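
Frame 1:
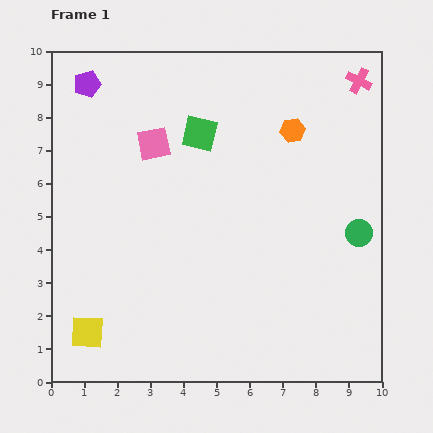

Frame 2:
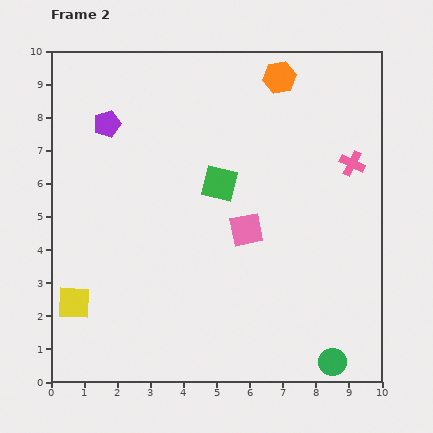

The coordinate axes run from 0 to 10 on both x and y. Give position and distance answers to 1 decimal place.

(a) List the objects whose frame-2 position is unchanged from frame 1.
none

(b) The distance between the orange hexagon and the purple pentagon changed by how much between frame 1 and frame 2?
-1.0

Distance in frame 1: 6.4. Distance in frame 2: 5.4.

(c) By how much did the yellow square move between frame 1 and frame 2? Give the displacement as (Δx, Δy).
(-0.4, 0.9)

The yellow square was at (1.1, 1.5) in frame 1 and (0.7, 2.4) in frame 2.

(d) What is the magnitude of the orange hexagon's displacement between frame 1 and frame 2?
1.6

The orange hexagon moved from (7.3, 7.6) to (6.9, 9.2), a distance of √(0.4² + 1.6²) ≈ 1.6.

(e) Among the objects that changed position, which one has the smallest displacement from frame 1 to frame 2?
the yellow square

(moved 1.0)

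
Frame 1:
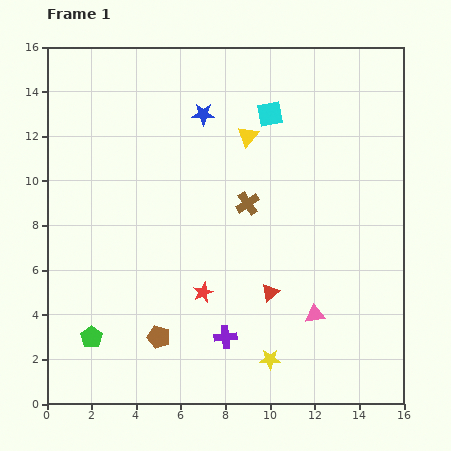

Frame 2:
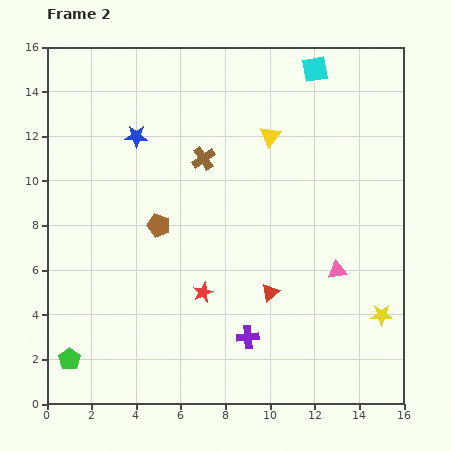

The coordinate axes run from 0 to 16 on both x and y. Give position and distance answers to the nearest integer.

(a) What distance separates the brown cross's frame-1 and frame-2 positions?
3

The brown cross moved from (9, 9) to (7, 11), a distance of √(2² + 2²) ≈ 3.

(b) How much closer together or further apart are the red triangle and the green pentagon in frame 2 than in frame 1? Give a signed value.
+1

Distance in frame 1: 8. Distance in frame 2: 9.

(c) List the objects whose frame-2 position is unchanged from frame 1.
the red triangle, the red star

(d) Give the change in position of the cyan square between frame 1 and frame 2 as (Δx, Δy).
(2, 2)

The cyan square was at (10, 13) in frame 1 and (12, 15) in frame 2.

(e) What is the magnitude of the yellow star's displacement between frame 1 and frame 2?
5

The yellow star moved from (10, 2) to (15, 4), a distance of √(5² + 2²) ≈ 5.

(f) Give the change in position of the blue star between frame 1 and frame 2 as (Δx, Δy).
(-3, -1)

The blue star was at (7, 13) in frame 1 and (4, 12) in frame 2.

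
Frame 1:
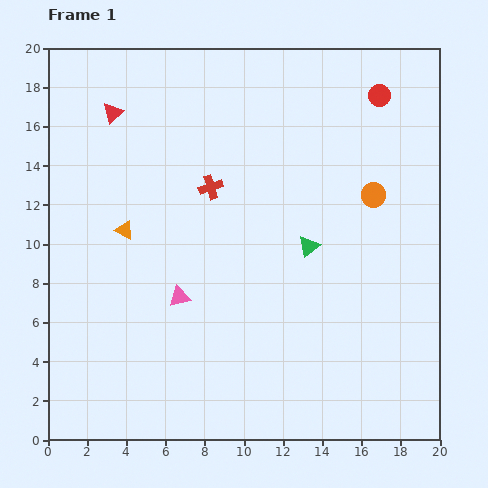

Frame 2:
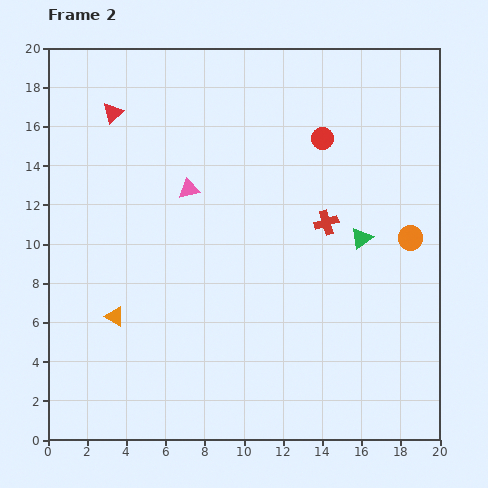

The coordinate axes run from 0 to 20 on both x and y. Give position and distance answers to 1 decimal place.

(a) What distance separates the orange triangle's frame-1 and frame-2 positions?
4.4

The orange triangle moved from (3.9, 10.7) to (3.4, 6.3), a distance of √(0.5² + 4.4²) ≈ 4.4.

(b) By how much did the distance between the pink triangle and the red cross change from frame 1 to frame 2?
+1.4

Distance in frame 1: 5.8. Distance in frame 2: 7.2.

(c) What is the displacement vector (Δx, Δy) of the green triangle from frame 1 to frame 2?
(2.7, 0.4)

The green triangle was at (13.3, 9.9) in frame 1 and (16.0, 10.3) in frame 2.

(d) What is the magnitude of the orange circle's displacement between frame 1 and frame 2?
2.9

The orange circle moved from (16.6, 12.5) to (18.5, 10.3), a distance of √(1.9² + 2.2²) ≈ 2.9.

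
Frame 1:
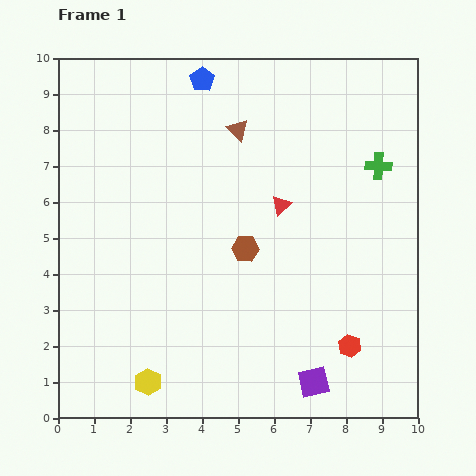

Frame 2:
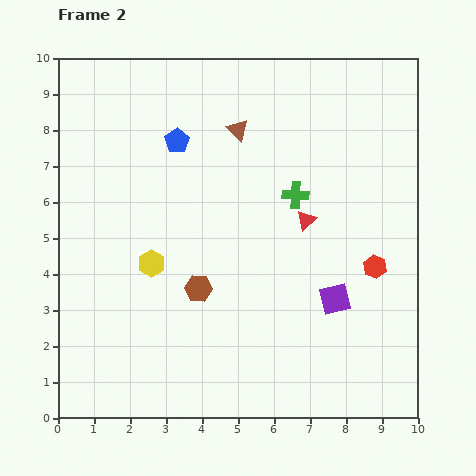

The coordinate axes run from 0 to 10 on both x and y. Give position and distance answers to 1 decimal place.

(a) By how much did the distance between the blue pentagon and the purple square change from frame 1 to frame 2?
-2.8

Distance in frame 1: 9.0. Distance in frame 2: 6.2.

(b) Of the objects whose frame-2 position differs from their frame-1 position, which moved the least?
the red triangle

(moved 0.8)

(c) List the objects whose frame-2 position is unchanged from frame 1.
the brown triangle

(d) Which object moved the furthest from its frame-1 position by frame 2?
the yellow hexagon

(moved 3.3; next 2.4)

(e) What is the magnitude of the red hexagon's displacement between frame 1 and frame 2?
2.3

The red hexagon moved from (8.1, 2.0) to (8.8, 4.2), a distance of √(0.7² + 2.2²) ≈ 2.3.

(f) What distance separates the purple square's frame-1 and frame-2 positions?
2.4

The purple square moved from (7.1, 1.0) to (7.7, 3.3), a distance of √(0.6² + 2.3²) ≈ 2.4.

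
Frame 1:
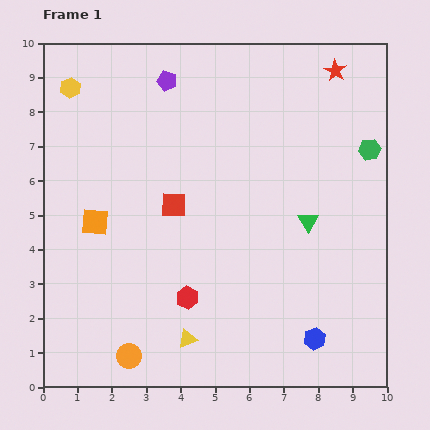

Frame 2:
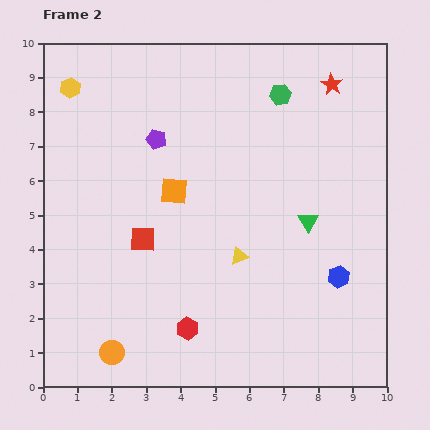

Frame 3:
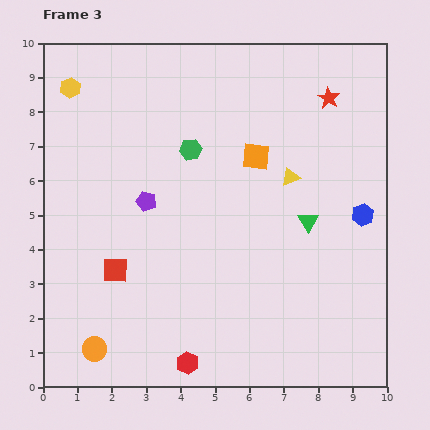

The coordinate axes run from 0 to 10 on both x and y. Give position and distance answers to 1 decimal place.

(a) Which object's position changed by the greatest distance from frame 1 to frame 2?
the green hexagon

(moved 3.1; next 2.8)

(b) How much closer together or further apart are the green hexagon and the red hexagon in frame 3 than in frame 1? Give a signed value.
-0.6

Distance in frame 1: 6.8. Distance in frame 3: 6.2.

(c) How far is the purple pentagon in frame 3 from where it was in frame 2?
1.8

The purple pentagon moved from (3.3, 7.2) to (3.0, 5.4), a distance of √(0.3² + 1.8²) ≈ 1.8.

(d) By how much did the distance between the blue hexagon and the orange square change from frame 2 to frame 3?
-1.9

Distance in frame 2: 5.4. Distance in frame 3: 3.5.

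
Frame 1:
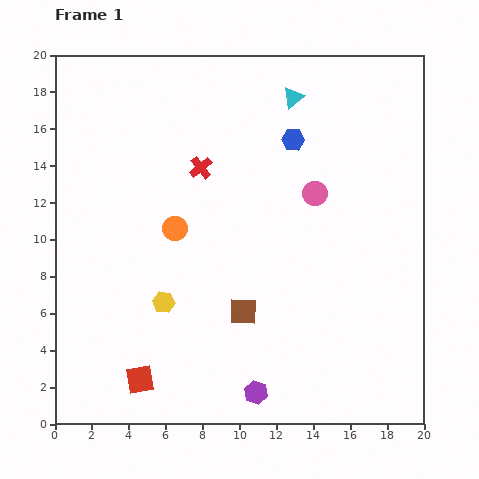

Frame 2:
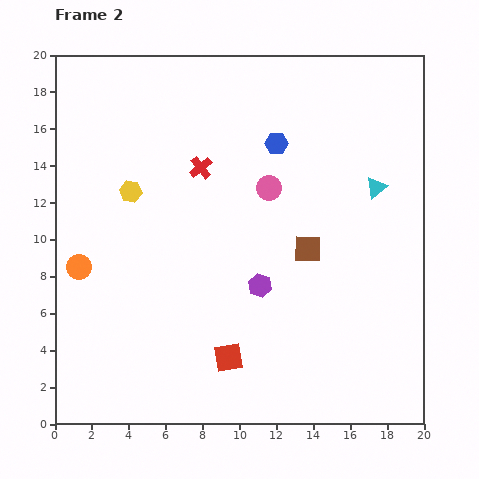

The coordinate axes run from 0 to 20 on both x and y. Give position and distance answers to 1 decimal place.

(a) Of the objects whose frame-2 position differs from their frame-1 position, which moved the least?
the blue hexagon

(moved 0.9)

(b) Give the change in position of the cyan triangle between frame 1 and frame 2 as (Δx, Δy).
(4.5, -4.9)

The cyan triangle was at (12.9, 17.7) in frame 1 and (17.4, 12.8) in frame 2.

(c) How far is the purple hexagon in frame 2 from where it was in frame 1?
5.8

The purple hexagon moved from (10.9, 1.7) to (11.1, 7.5), a distance of √(0.2² + 5.8²) ≈ 5.8.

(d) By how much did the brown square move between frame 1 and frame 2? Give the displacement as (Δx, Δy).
(3.5, 3.4)

The brown square was at (10.2, 6.1) in frame 1 and (13.7, 9.5) in frame 2.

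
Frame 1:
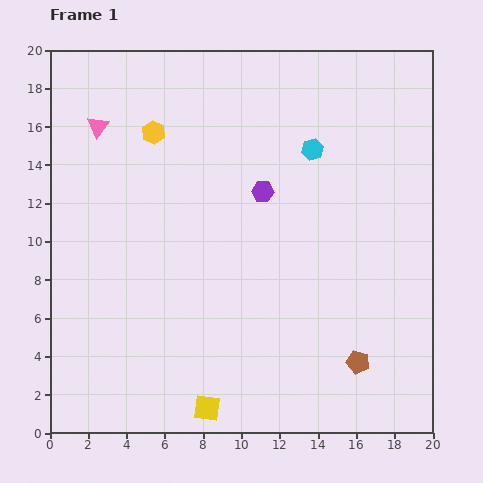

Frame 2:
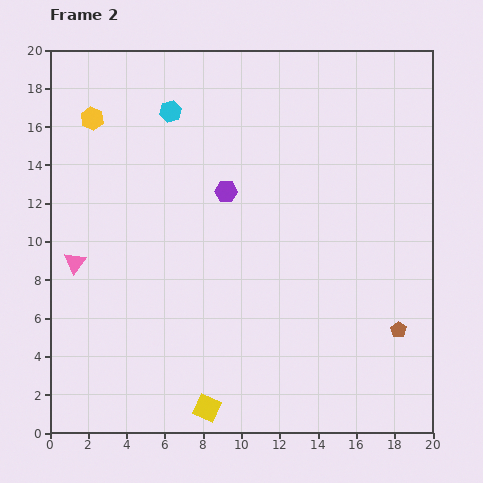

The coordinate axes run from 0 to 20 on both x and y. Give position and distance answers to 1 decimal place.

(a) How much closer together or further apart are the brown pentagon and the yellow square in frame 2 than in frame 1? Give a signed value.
+2.5

Distance in frame 1: 8.3. Distance in frame 2: 10.8.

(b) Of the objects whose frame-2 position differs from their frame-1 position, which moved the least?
the purple hexagon

(moved 1.9)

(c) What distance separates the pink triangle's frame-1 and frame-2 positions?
7.2

The pink triangle moved from (2.5, 16.0) to (1.3, 8.9), a distance of √(1.2² + 7.1²) ≈ 7.2.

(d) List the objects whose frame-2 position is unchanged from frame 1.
the yellow square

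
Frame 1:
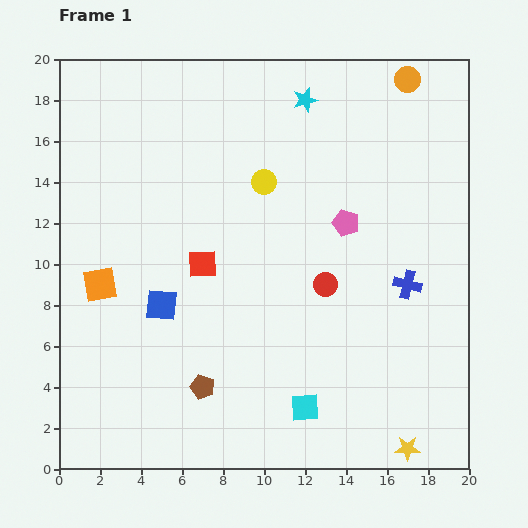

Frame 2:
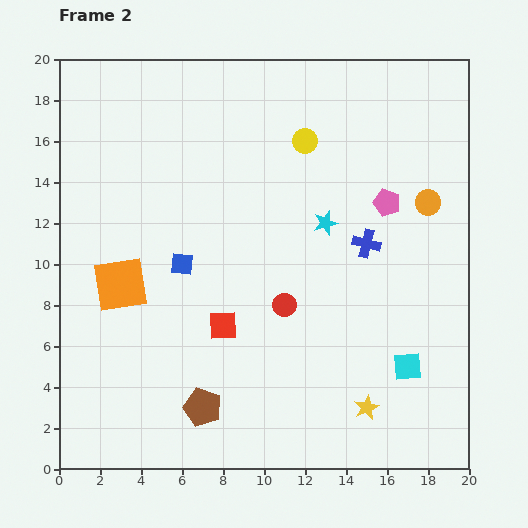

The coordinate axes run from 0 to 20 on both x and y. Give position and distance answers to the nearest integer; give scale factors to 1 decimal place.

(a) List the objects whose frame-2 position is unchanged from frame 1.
none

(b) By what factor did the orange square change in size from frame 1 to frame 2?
1.6×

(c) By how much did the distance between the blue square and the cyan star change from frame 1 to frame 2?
-5

Distance in frame 1: 12. Distance in frame 2: 7.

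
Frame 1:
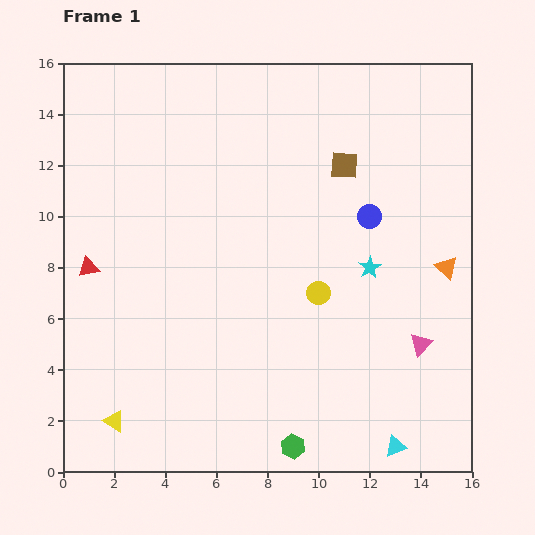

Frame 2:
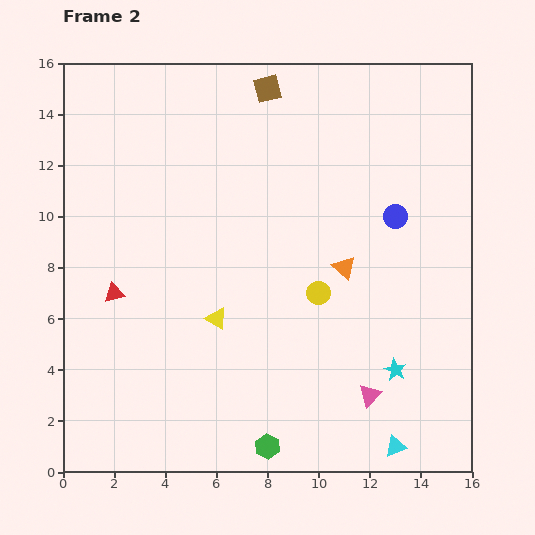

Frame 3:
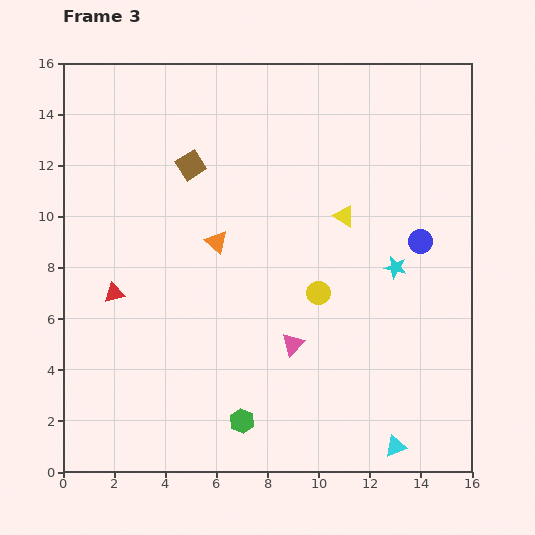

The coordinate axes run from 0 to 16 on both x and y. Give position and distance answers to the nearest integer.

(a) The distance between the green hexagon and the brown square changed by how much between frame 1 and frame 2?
+3

Distance in frame 1: 11. Distance in frame 2: 14.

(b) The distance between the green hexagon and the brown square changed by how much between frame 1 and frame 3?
-1

Distance in frame 1: 11. Distance in frame 3: 10.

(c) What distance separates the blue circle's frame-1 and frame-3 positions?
2

The blue circle moved from (12, 10) to (14, 9), a distance of √(2² + 1²) ≈ 2.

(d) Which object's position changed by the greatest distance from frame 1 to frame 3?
the yellow triangle

(moved 12; next 9)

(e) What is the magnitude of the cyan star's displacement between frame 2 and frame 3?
4

The cyan star moved from (13, 4) to (13, 8), a distance of √(0² + 4²) ≈ 4.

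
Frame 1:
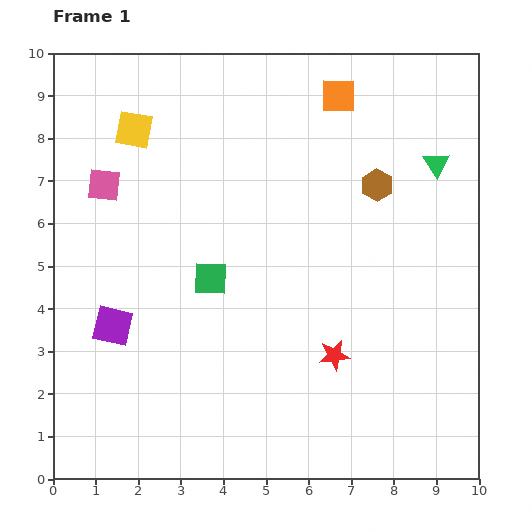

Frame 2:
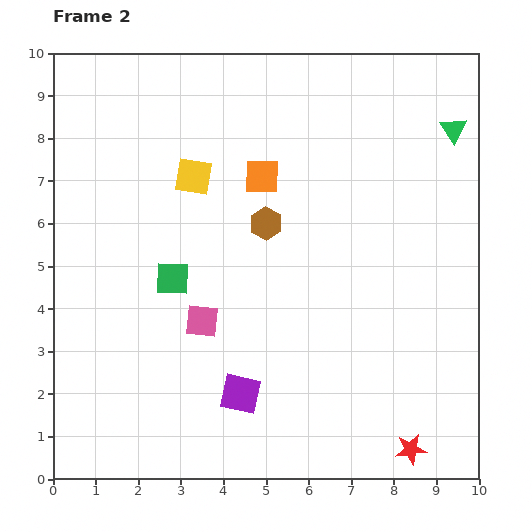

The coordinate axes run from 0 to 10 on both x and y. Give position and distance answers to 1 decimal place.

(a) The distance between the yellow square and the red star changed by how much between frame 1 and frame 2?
+1.1

Distance in frame 1: 7.1. Distance in frame 2: 8.2.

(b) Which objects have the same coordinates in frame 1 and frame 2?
none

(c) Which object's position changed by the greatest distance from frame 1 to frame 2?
the pink square

(moved 3.9; next 3.4)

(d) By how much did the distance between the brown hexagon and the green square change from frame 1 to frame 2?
-1.9

Distance in frame 1: 4.5. Distance in frame 2: 2.6.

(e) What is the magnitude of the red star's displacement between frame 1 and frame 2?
2.8

The red star moved from (6.6, 2.9) to (8.4, 0.7), a distance of √(1.8² + 2.2²) ≈ 2.8.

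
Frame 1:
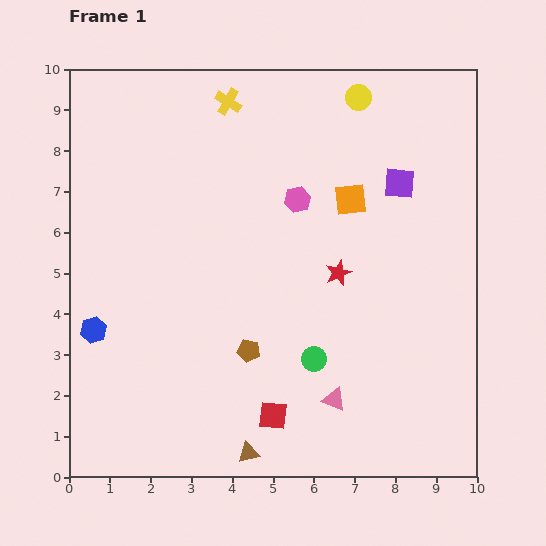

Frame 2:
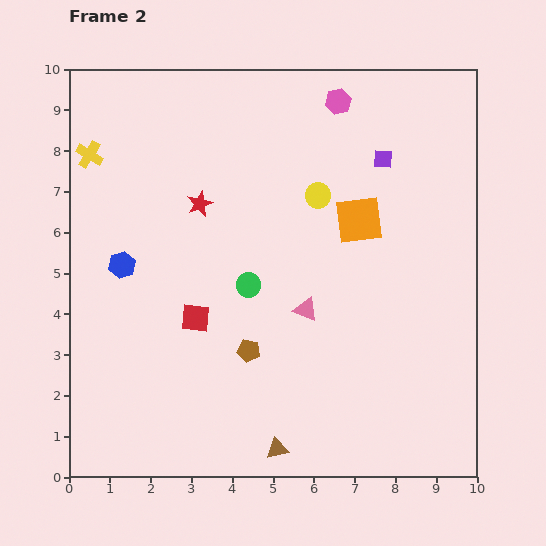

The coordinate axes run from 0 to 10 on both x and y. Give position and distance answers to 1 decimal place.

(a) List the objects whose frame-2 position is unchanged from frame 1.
the brown pentagon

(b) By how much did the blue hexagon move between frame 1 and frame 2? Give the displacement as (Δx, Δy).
(0.7, 1.6)

The blue hexagon was at (0.6, 3.6) in frame 1 and (1.3, 5.2) in frame 2.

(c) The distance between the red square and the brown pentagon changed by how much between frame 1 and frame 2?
-0.2

Distance in frame 1: 1.7. Distance in frame 2: 1.5.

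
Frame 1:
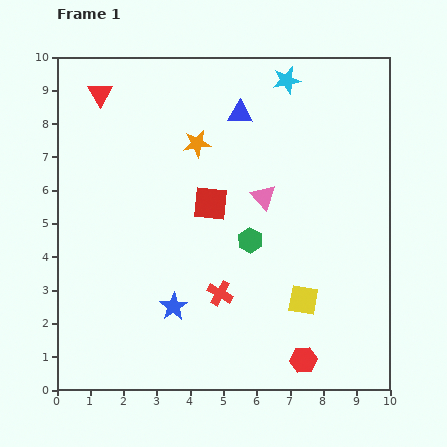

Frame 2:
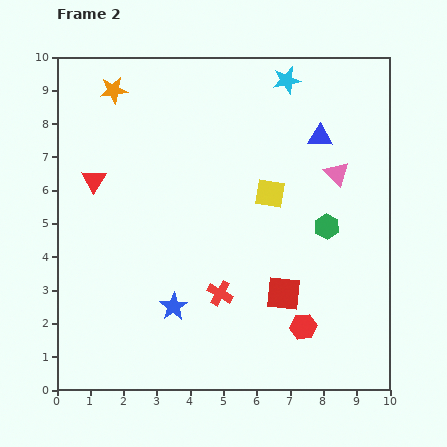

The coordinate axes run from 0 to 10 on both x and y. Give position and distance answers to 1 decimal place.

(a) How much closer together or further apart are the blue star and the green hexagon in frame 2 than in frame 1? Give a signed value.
+2.2

Distance in frame 1: 3.0. Distance in frame 2: 5.2.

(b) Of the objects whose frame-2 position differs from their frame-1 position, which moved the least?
the red hexagon

(moved 1.0)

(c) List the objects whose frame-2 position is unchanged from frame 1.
the cyan star, the blue star, the red cross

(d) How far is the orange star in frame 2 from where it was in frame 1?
3.0

The orange star moved from (4.2, 7.4) to (1.7, 9.0), a distance of √(2.5² + 1.6²) ≈ 3.0.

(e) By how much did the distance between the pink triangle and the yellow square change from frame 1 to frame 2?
-1.2

Distance in frame 1: 3.3. Distance in frame 2: 2.1.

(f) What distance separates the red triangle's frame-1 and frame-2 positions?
2.6

The red triangle moved from (1.3, 8.9) to (1.1, 6.3), a distance of √(0.2² + 2.6²) ≈ 2.6.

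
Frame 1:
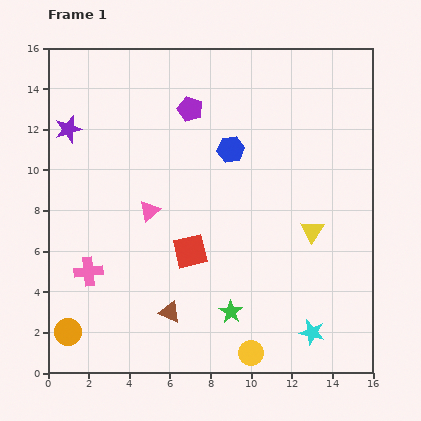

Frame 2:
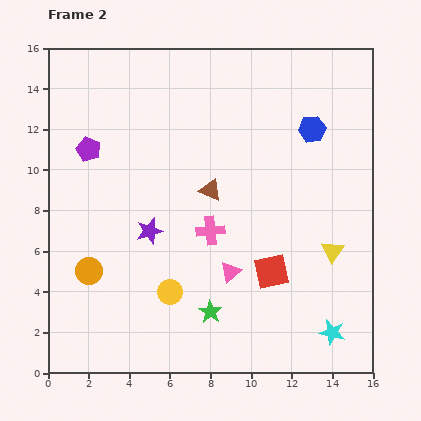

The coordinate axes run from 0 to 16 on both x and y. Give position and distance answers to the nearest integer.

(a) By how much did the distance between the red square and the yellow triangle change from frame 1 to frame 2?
-3

Distance in frame 1: 6. Distance in frame 2: 3.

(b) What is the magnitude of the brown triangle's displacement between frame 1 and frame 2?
6

The brown triangle moved from (6, 3) to (8, 9), a distance of √(2² + 6²) ≈ 6.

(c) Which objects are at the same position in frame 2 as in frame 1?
none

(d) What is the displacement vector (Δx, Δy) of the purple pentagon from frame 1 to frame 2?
(-5, -2)

The purple pentagon was at (7, 13) in frame 1 and (2, 11) in frame 2.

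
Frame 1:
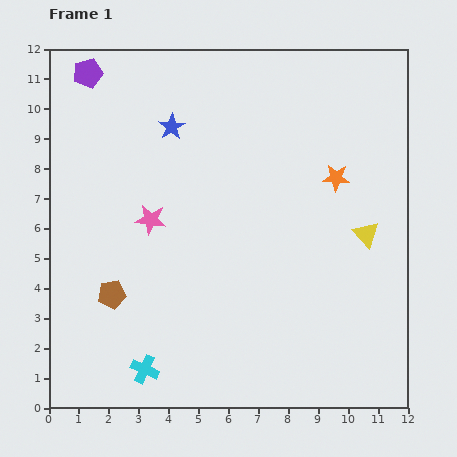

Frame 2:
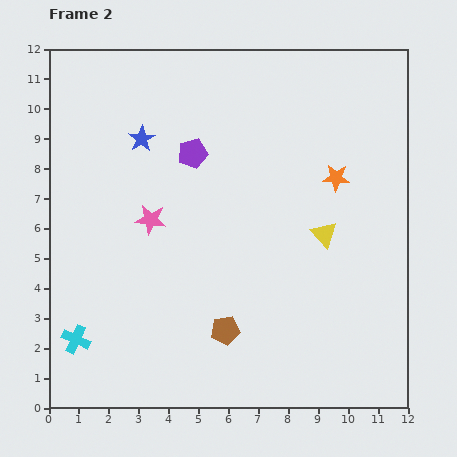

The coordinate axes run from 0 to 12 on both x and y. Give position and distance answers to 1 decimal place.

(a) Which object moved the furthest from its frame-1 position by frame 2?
the purple pentagon

(moved 4.4; next 4.0)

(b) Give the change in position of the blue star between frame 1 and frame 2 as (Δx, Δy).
(-1.0, -0.4)

The blue star was at (4.1, 9.4) in frame 1 and (3.1, 9.0) in frame 2.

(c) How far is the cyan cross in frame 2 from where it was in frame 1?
2.5

The cyan cross moved from (3.2, 1.3) to (0.9, 2.3), a distance of √(2.3² + 1.0²) ≈ 2.5.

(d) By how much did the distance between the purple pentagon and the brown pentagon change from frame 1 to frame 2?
-1.4

Distance in frame 1: 7.4. Distance in frame 2: 6.0.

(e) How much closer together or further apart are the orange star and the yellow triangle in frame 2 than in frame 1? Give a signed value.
-0.2

Distance in frame 1: 2.1. Distance in frame 2: 1.9.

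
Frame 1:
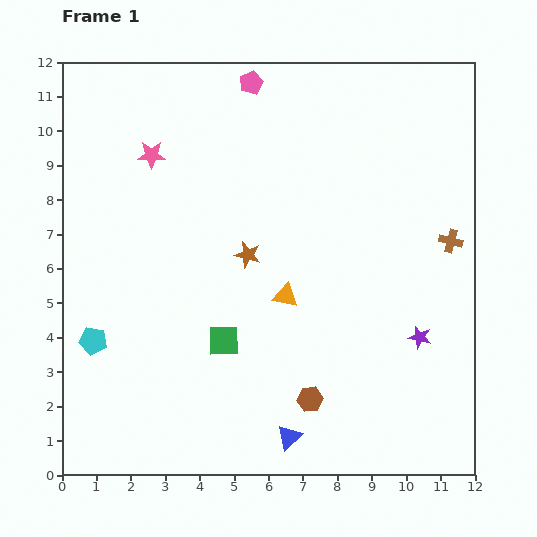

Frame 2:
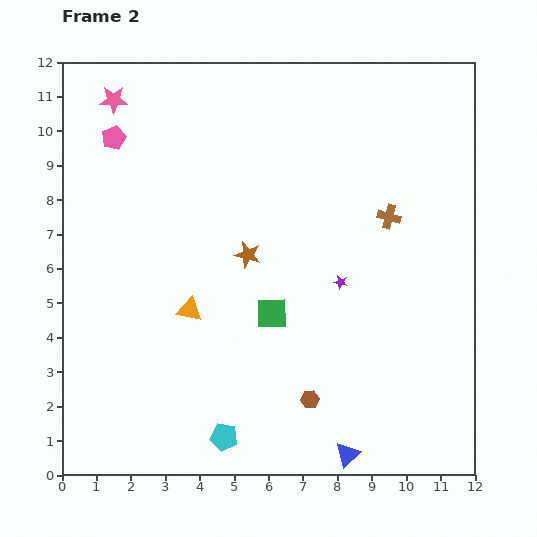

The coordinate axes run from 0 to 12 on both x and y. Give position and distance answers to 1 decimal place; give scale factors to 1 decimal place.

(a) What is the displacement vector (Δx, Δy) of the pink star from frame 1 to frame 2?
(-1.1, 1.6)

The pink star was at (2.6, 9.3) in frame 1 and (1.5, 10.9) in frame 2.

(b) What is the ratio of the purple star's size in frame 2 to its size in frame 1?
0.6×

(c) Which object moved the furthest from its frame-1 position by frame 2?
the cyan pentagon

(moved 4.7; next 4.3)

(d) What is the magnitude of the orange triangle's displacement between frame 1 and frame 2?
2.8

The orange triangle moved from (6.5, 5.2) to (3.7, 4.8), a distance of √(2.8² + 0.4²) ≈ 2.8.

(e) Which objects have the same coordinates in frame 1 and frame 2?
the brown star, the brown hexagon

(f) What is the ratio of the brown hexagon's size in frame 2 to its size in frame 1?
0.7×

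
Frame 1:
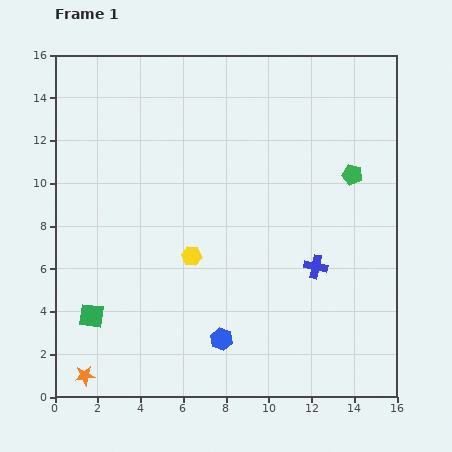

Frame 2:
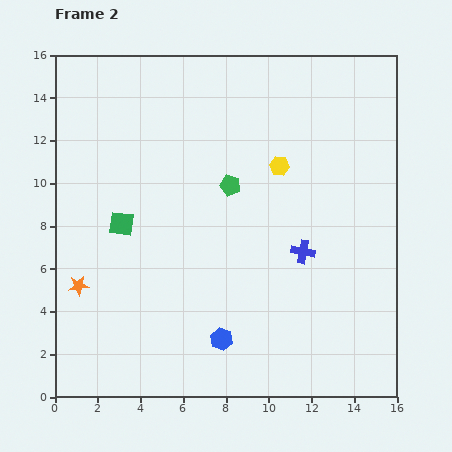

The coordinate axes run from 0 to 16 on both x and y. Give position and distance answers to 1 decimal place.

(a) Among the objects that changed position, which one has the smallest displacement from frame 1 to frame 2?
the blue cross

(moved 0.9)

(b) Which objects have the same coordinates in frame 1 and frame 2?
the blue hexagon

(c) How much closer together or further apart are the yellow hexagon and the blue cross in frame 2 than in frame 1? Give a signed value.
-1.7

Distance in frame 1: 5.8. Distance in frame 2: 4.1.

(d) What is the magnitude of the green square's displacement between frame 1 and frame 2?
4.5

The green square moved from (1.7, 3.8) to (3.1, 8.1), a distance of √(1.4² + 4.3²) ≈ 4.5.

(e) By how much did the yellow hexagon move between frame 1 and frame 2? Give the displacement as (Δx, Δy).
(4.1, 4.2)

The yellow hexagon was at (6.4, 6.6) in frame 1 and (10.5, 10.8) in frame 2.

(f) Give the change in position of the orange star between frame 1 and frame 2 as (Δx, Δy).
(-0.3, 4.2)

The orange star was at (1.4, 1.0) in frame 1 and (1.1, 5.2) in frame 2.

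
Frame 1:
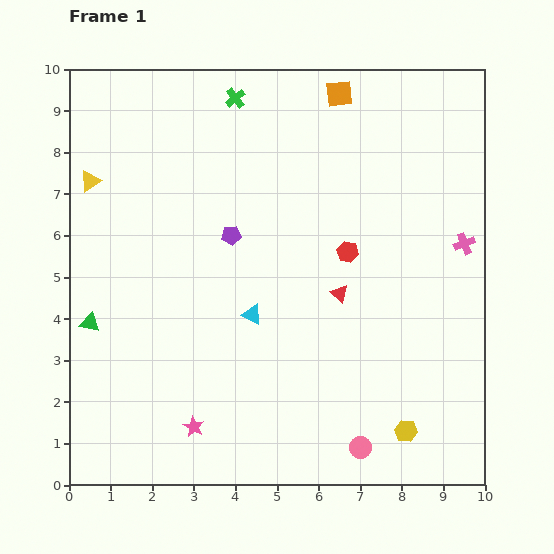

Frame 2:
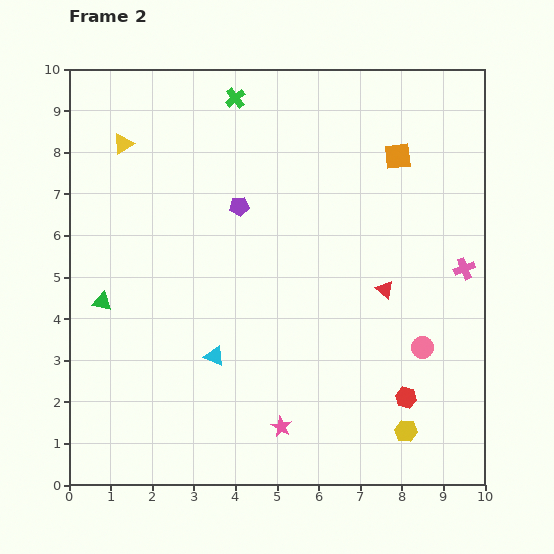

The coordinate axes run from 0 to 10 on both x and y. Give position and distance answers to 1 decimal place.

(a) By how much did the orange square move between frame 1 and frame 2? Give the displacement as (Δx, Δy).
(1.4, -1.5)

The orange square was at (6.5, 9.4) in frame 1 and (7.9, 7.9) in frame 2.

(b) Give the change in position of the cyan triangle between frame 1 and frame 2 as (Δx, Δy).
(-0.9, -1.0)

The cyan triangle was at (4.4, 4.1) in frame 1 and (3.5, 3.1) in frame 2.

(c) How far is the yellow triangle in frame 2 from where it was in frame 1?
1.2

The yellow triangle moved from (0.5, 7.3) to (1.3, 8.2), a distance of √(0.8² + 0.9²) ≈ 1.2.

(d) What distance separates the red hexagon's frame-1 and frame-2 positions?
3.8

The red hexagon moved from (6.7, 5.6) to (8.1, 2.1), a distance of √(1.4² + 3.5²) ≈ 3.8.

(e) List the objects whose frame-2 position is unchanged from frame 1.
the green cross, the yellow hexagon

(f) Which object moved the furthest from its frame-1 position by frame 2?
the red hexagon

(moved 3.8; next 2.8)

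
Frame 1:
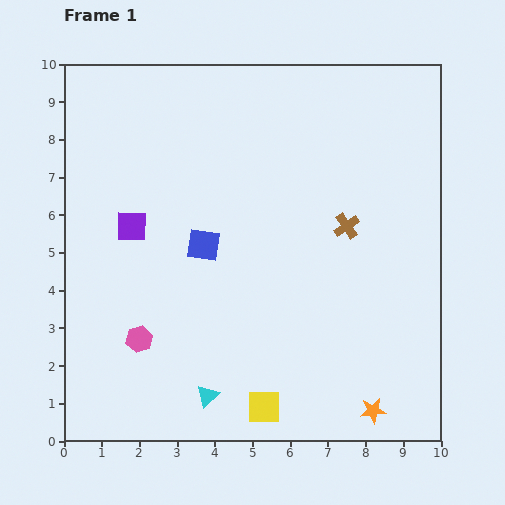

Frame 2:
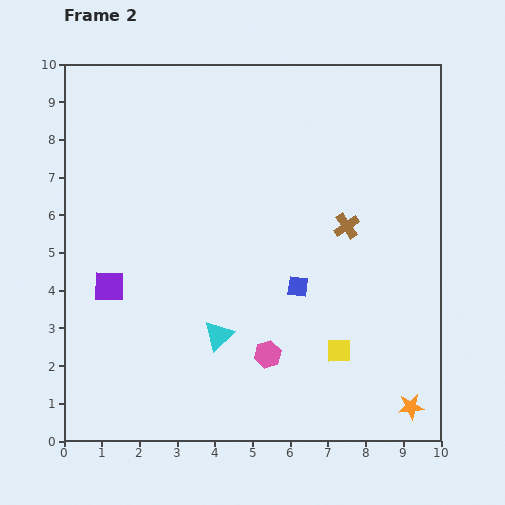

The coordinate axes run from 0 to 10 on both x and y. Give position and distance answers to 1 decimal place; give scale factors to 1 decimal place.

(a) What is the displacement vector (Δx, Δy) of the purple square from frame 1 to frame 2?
(-0.6, -1.6)

The purple square was at (1.8, 5.7) in frame 1 and (1.2, 4.1) in frame 2.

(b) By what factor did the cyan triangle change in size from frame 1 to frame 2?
1.3×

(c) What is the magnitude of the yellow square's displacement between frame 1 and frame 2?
2.5

The yellow square moved from (5.3, 0.9) to (7.3, 2.4), a distance of √(2.0² + 1.5²) ≈ 2.5.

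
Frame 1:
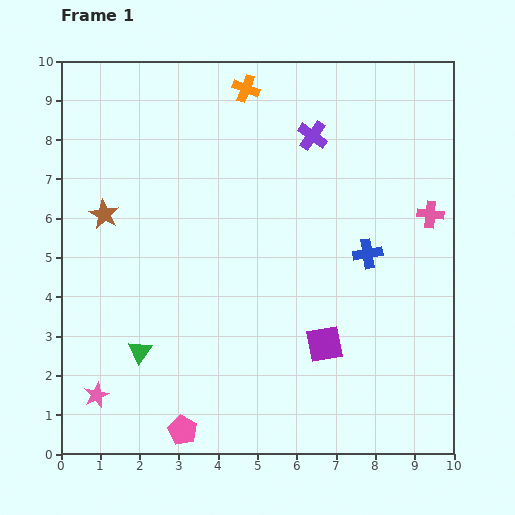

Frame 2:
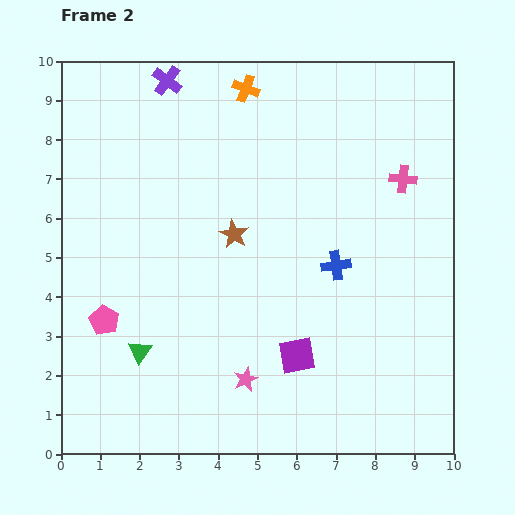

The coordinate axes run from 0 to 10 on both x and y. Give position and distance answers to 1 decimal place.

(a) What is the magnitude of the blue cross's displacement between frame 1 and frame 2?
0.9

The blue cross moved from (7.8, 5.1) to (7.0, 4.8), a distance of √(0.8² + 0.3²) ≈ 0.9.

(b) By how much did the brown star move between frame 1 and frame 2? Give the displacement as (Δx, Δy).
(3.3, -0.5)

The brown star was at (1.1, 6.1) in frame 1 and (4.4, 5.6) in frame 2.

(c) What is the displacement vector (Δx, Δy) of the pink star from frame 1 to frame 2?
(3.8, 0.4)

The pink star was at (0.9, 1.5) in frame 1 and (4.7, 1.9) in frame 2.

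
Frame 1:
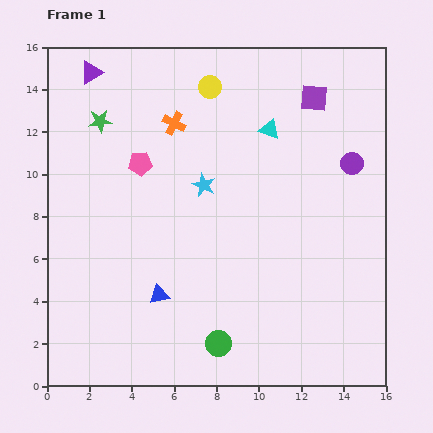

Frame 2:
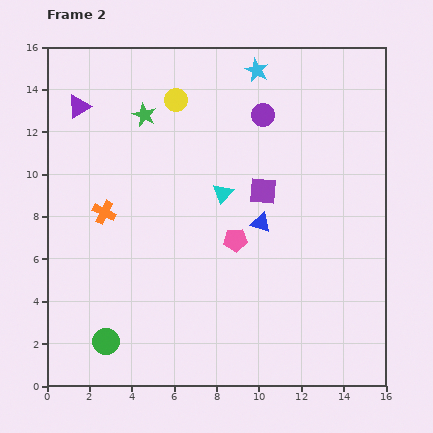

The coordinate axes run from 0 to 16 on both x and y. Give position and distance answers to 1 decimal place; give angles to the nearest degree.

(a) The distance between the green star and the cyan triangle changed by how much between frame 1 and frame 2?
-2.8

Distance in frame 1: 8.0. Distance in frame 2: 5.2.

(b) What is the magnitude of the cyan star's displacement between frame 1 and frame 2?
6.0

The cyan star moved from (7.4, 9.5) to (9.9, 14.9), a distance of √(2.5² + 5.4²) ≈ 6.0.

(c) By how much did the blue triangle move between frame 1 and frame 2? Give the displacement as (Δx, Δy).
(4.8, 3.4)

The blue triangle was at (5.3, 4.3) in frame 1 and (10.1, 7.7) in frame 2.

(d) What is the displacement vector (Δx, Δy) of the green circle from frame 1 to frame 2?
(-5.3, 0.1)

The green circle was at (8.1, 2.0) in frame 1 and (2.8, 2.1) in frame 2.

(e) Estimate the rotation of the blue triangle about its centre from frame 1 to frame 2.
32° clockwise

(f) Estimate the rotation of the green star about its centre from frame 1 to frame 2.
31° clockwise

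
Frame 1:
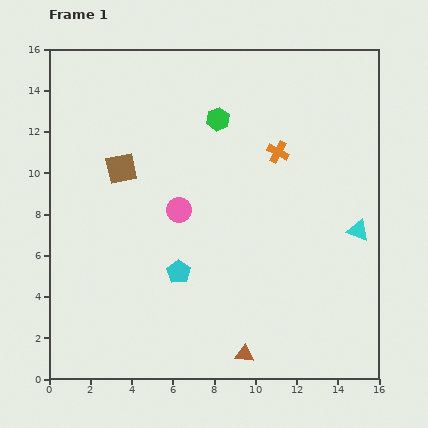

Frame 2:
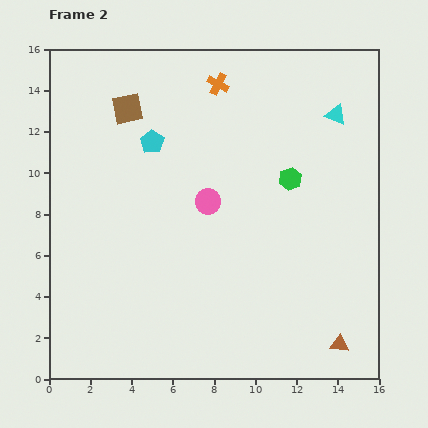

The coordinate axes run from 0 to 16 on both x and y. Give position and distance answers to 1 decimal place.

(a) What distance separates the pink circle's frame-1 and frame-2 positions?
1.5

The pink circle moved from (6.3, 8.2) to (7.7, 8.6), a distance of √(1.4² + 0.4²) ≈ 1.5.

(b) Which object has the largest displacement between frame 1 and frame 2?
the cyan pentagon

(moved 6.4; next 5.7)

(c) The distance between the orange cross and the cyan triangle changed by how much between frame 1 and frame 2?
+0.5

Distance in frame 1: 5.4. Distance in frame 2: 5.9.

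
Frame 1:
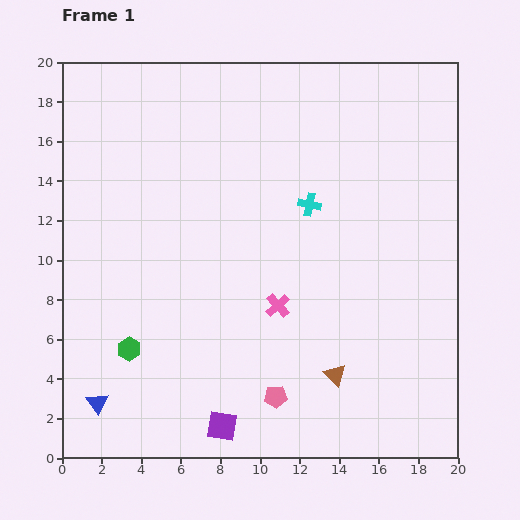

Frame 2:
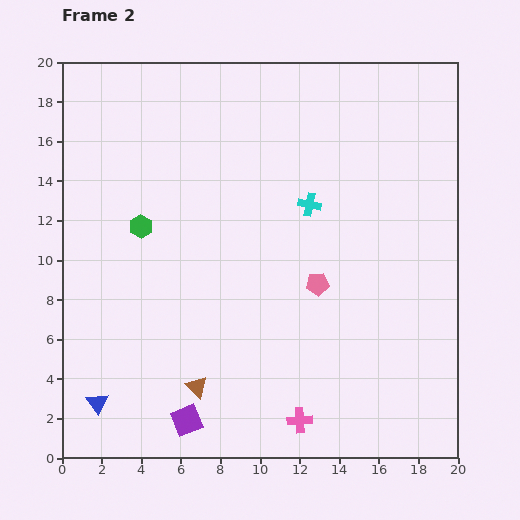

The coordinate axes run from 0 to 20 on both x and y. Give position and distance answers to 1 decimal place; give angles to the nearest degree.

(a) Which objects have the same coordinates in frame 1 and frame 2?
the cyan cross, the blue triangle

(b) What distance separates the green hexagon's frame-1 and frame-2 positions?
6.2

The green hexagon moved from (3.4, 5.5) to (4.0, 11.7), a distance of √(0.6² + 6.2²) ≈ 6.2.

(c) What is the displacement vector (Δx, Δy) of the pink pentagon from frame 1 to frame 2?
(2.1, 5.7)

The pink pentagon was at (10.8, 3.1) in frame 1 and (12.9, 8.8) in frame 2.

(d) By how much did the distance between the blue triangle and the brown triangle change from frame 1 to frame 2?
-7.0

Distance in frame 1: 12.1. Distance in frame 2: 5.1.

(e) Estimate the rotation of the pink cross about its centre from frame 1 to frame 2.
39° clockwise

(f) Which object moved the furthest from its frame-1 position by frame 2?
the brown triangle

(moved 7.0; next 6.2)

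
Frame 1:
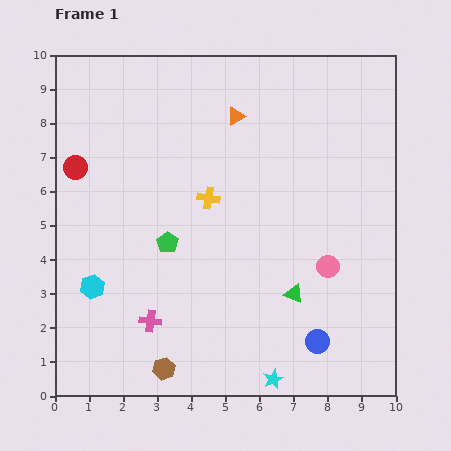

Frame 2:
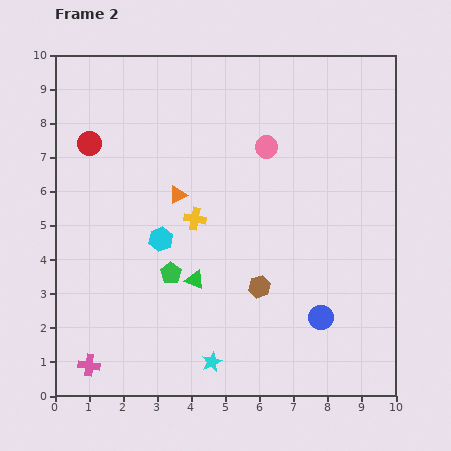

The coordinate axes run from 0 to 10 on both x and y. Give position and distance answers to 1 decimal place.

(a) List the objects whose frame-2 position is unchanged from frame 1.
none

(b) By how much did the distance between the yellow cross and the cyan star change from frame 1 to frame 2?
-1.4

Distance in frame 1: 5.6. Distance in frame 2: 4.2.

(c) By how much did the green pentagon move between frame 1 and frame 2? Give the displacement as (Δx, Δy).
(0.1, -0.9)

The green pentagon was at (3.3, 4.5) in frame 1 and (3.4, 3.6) in frame 2.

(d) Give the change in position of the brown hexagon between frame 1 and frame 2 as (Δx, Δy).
(2.8, 2.4)

The brown hexagon was at (3.2, 0.8) in frame 1 and (6.0, 3.2) in frame 2.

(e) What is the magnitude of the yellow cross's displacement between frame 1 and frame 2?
0.7

The yellow cross moved from (4.5, 5.8) to (4.1, 5.2), a distance of √(0.4² + 0.6²) ≈ 0.7.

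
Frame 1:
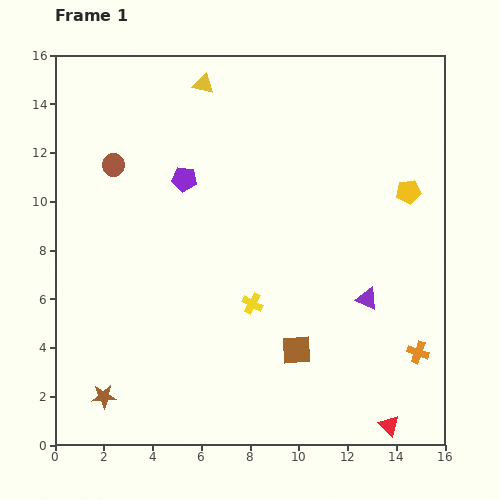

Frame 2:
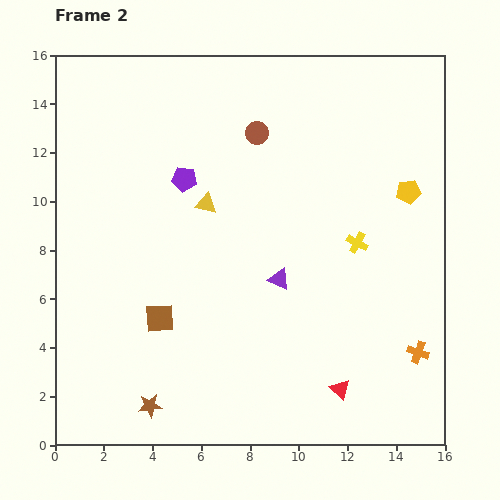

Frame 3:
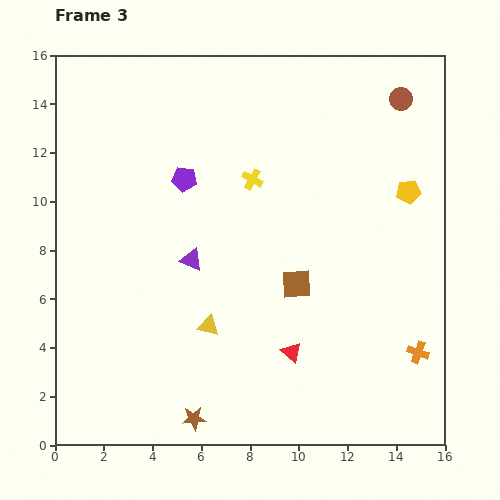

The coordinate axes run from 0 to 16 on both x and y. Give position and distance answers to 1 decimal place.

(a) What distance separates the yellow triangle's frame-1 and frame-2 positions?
4.9

The yellow triangle moved from (6.1, 14.8) to (6.2, 9.9), a distance of √(0.1² + 4.9²) ≈ 4.9.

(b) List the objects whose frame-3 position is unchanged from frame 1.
the orange cross, the purple pentagon, the yellow pentagon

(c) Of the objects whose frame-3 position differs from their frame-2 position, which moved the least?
the brown star

(moved 1.9)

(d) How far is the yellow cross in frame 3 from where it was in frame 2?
5.0

The yellow cross moved from (12.4, 8.3) to (8.1, 10.9), a distance of √(4.3² + 2.6²) ≈ 5.0.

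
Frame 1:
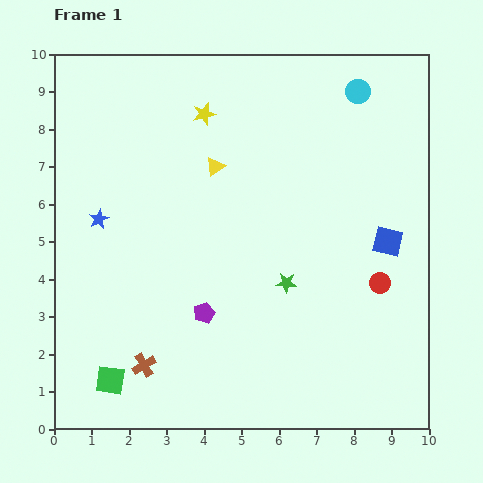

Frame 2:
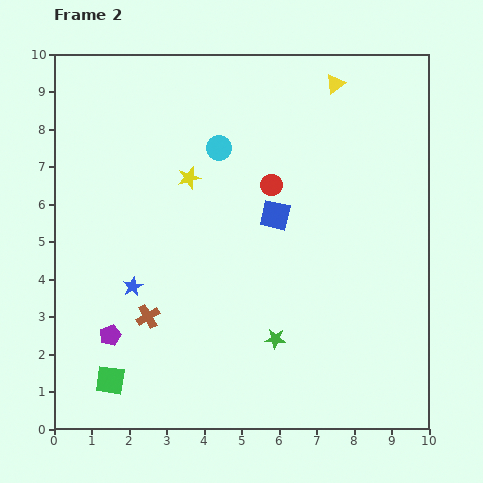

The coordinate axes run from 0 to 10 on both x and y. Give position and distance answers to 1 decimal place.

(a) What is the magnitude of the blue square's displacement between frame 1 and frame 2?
3.1

The blue square moved from (8.9, 5.0) to (5.9, 5.7), a distance of √(3.0² + 0.7²) ≈ 3.1.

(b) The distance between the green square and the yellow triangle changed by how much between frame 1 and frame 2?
+3.5

Distance in frame 1: 6.4. Distance in frame 2: 9.9.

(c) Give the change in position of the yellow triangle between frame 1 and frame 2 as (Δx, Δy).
(3.2, 2.2)

The yellow triangle was at (4.3, 7.0) in frame 1 and (7.5, 9.2) in frame 2.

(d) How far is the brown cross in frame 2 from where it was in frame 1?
1.3

The brown cross moved from (2.4, 1.7) to (2.5, 3.0), a distance of √(0.1² + 1.3²) ≈ 1.3.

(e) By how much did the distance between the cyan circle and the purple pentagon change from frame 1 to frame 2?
-1.4

Distance in frame 1: 7.2. Distance in frame 2: 5.8.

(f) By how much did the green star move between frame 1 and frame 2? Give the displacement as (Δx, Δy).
(-0.3, -1.5)

The green star was at (6.2, 3.9) in frame 1 and (5.9, 2.4) in frame 2.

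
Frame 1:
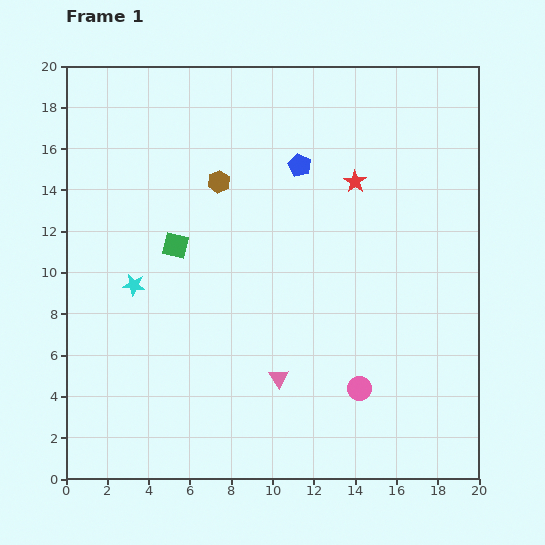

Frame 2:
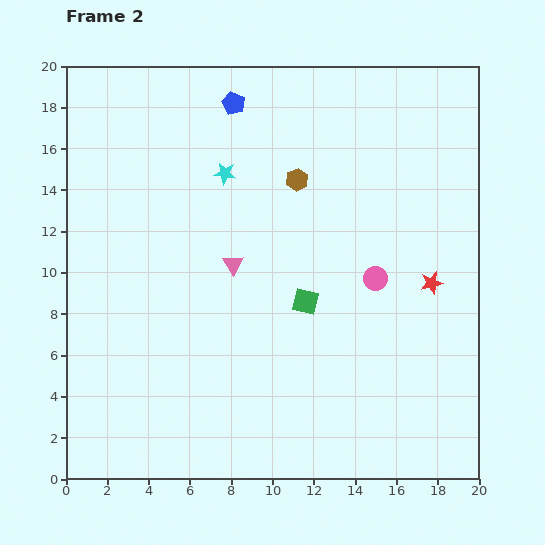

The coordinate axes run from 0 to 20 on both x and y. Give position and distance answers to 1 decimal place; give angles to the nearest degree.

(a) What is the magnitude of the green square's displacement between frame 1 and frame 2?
6.9

The green square moved from (5.3, 11.3) to (11.6, 8.6), a distance of √(6.3² + 2.7²) ≈ 6.9.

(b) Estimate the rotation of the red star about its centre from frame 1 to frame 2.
24° clockwise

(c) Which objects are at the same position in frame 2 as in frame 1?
none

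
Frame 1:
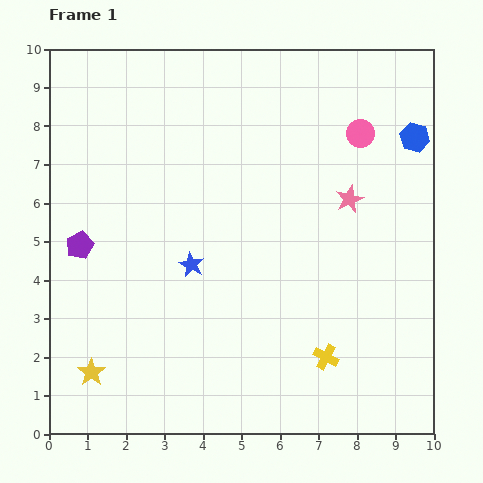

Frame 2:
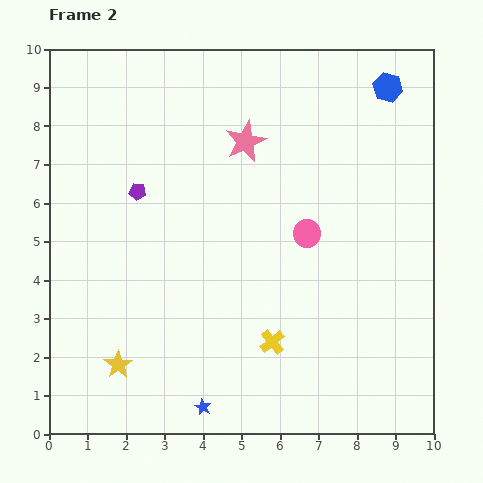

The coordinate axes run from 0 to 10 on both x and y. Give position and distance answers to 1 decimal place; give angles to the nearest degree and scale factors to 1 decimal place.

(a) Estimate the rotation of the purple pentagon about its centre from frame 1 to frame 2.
30° clockwise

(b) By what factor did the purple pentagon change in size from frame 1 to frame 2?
0.6×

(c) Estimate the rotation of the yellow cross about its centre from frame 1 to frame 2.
23° clockwise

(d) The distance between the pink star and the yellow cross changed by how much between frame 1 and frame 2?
+1.1

Distance in frame 1: 4.1. Distance in frame 2: 5.2.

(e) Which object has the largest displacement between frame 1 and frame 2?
the blue star

(moved 3.7; next 3.1)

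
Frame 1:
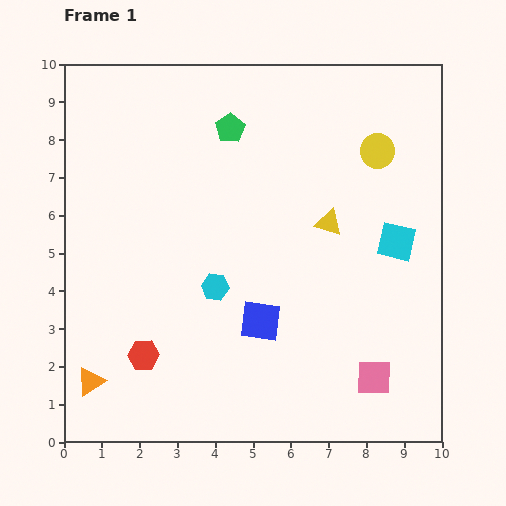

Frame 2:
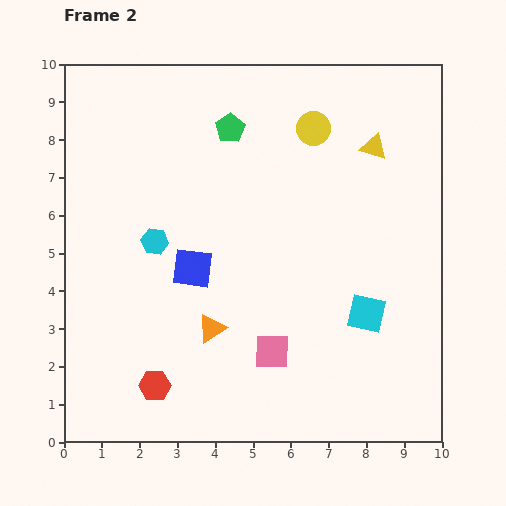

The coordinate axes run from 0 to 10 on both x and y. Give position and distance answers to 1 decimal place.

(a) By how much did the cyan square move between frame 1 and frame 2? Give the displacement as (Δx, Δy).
(-0.8, -1.9)

The cyan square was at (8.8, 5.3) in frame 1 and (8.0, 3.4) in frame 2.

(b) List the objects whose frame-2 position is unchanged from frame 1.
the green pentagon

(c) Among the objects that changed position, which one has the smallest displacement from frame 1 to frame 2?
the red hexagon

(moved 0.9)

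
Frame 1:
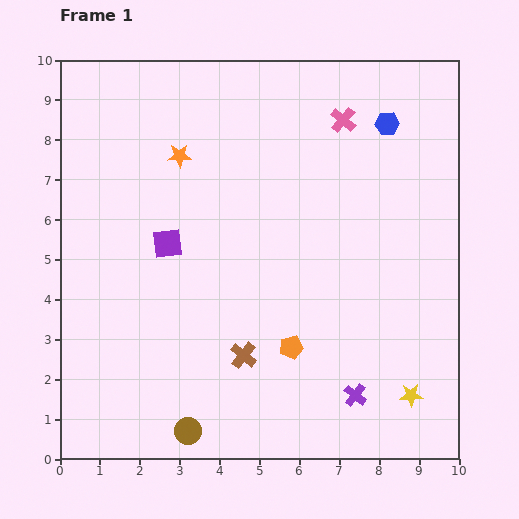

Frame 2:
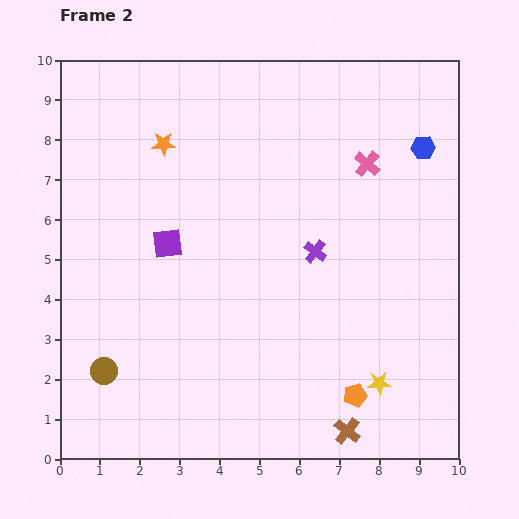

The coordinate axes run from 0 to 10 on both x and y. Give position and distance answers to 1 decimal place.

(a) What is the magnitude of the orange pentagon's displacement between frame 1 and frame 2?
2.0

The orange pentagon moved from (5.8, 2.8) to (7.4, 1.6), a distance of √(1.6² + 1.2²) ≈ 2.0.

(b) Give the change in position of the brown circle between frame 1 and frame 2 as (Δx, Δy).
(-2.1, 1.5)

The brown circle was at (3.2, 0.7) in frame 1 and (1.1, 2.2) in frame 2.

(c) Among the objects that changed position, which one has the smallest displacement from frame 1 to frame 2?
the orange star

(moved 0.5)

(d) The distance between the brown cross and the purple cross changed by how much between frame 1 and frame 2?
+1.6

Distance in frame 1: 3.0. Distance in frame 2: 4.6.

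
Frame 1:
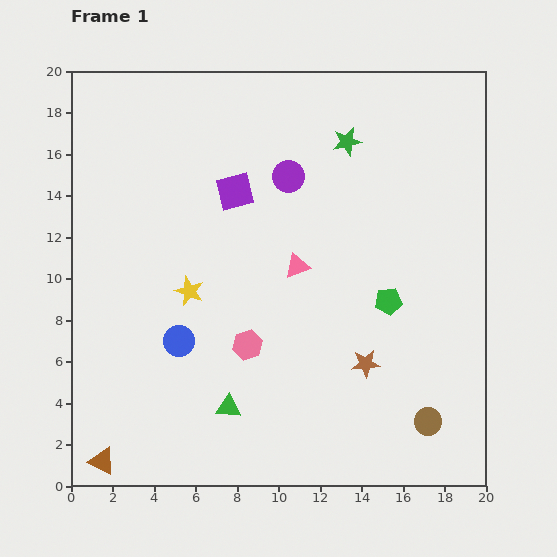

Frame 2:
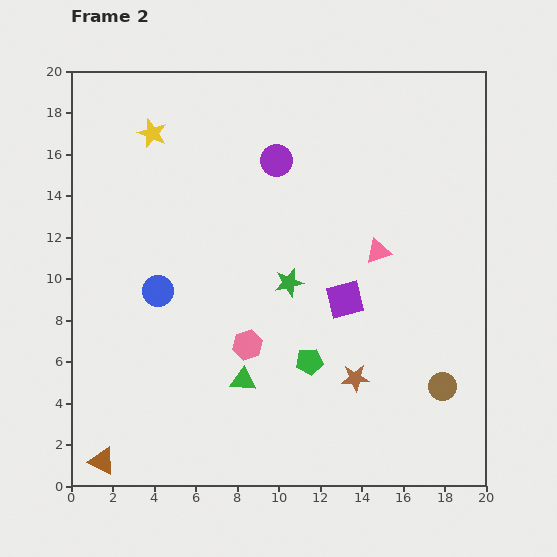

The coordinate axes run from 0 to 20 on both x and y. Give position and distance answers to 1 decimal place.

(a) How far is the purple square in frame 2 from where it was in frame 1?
7.4

The purple square moved from (7.9, 14.2) to (13.2, 9.0), a distance of √(5.3² + 5.2²) ≈ 7.4.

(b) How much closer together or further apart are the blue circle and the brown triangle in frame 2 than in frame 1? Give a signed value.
+1.7

Distance in frame 1: 6.9. Distance in frame 2: 8.6.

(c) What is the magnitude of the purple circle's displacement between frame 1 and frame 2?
1.0

The purple circle moved from (10.5, 14.9) to (9.9, 15.7), a distance of √(0.6² + 0.8²) ≈ 1.0.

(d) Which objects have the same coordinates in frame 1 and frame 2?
the brown triangle, the pink hexagon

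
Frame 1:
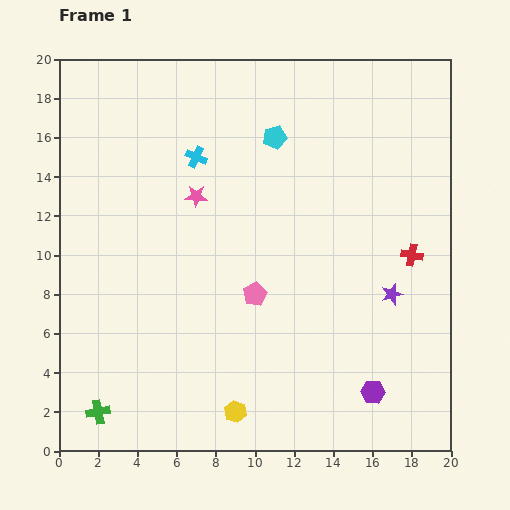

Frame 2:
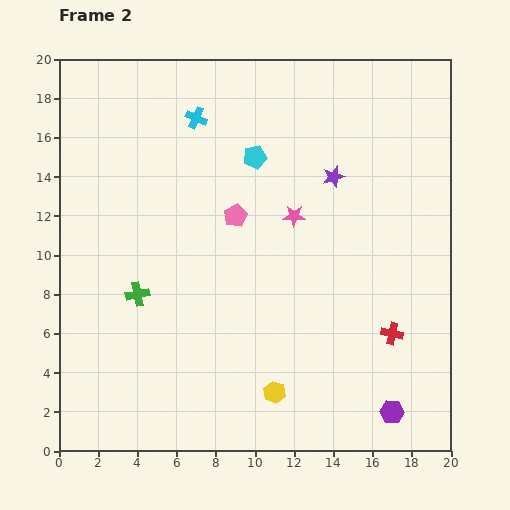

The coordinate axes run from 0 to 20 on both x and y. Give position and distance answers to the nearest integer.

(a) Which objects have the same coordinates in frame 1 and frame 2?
none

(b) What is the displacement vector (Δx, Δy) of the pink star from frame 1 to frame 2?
(5, -1)

The pink star was at (7, 13) in frame 1 and (12, 12) in frame 2.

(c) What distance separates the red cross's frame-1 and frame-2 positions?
4

The red cross moved from (18, 10) to (17, 6), a distance of √(1² + 4²) ≈ 4.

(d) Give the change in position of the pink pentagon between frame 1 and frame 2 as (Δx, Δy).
(-1, 4)

The pink pentagon was at (10, 8) in frame 1 and (9, 12) in frame 2.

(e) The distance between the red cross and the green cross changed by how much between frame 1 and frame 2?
-5

Distance in frame 1: 18. Distance in frame 2: 13.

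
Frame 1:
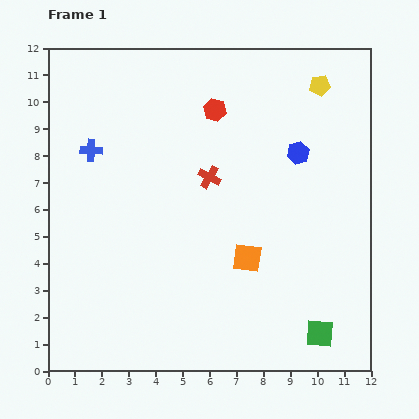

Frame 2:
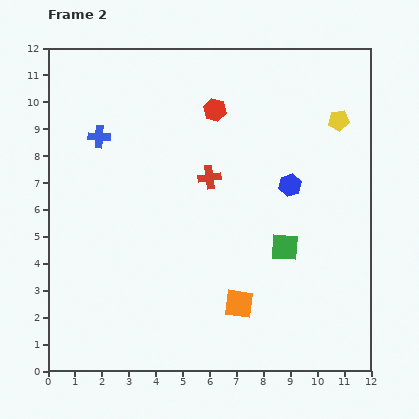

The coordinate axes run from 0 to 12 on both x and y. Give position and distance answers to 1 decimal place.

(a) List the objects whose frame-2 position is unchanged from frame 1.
the red cross, the red hexagon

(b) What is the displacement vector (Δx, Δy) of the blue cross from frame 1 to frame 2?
(0.3, 0.5)

The blue cross was at (1.6, 8.2) in frame 1 and (1.9, 8.7) in frame 2.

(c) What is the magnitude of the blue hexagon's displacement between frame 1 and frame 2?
1.2

The blue hexagon moved from (9.3, 8.1) to (9.0, 6.9), a distance of √(0.3² + 1.2²) ≈ 1.2.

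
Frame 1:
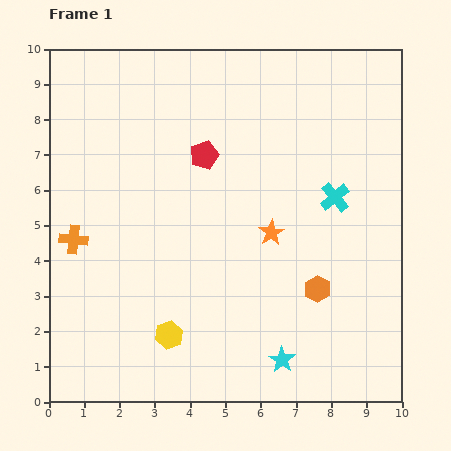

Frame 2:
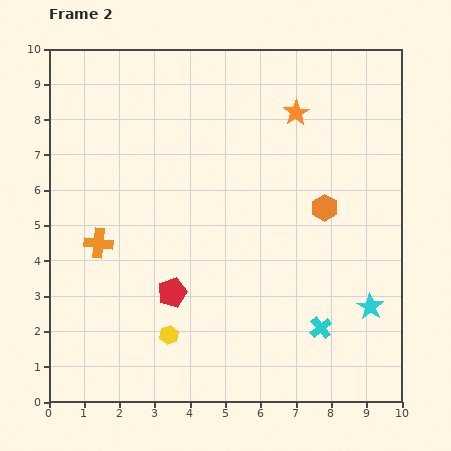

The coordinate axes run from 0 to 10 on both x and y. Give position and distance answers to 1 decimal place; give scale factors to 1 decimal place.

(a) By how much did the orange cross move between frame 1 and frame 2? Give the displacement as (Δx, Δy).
(0.7, -0.1)

The orange cross was at (0.7, 4.6) in frame 1 and (1.4, 4.5) in frame 2.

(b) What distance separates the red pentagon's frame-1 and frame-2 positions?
4.0

The red pentagon moved from (4.4, 7.0) to (3.5, 3.1), a distance of √(0.9² + 3.9²) ≈ 4.0.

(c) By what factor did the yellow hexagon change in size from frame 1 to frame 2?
0.7×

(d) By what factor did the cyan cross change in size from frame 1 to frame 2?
0.7×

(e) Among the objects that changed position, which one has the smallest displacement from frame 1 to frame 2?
the orange cross

(moved 0.7)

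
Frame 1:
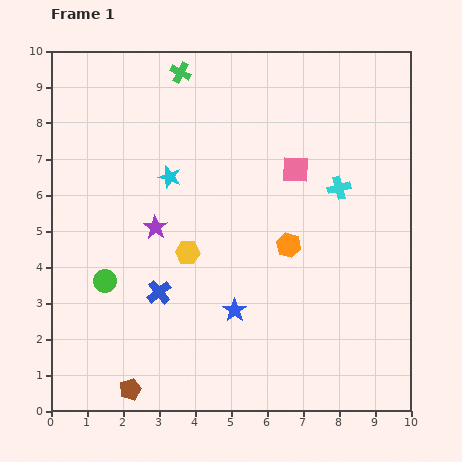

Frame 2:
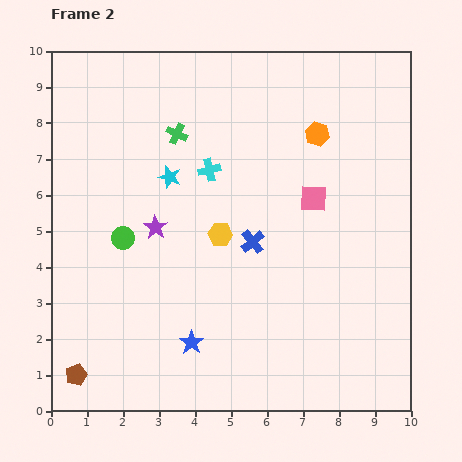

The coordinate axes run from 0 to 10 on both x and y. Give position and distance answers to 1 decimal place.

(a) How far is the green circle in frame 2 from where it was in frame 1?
1.3

The green circle moved from (1.5, 3.6) to (2.0, 4.8), a distance of √(0.5² + 1.2²) ≈ 1.3.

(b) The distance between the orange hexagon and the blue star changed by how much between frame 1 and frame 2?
+4.5

Distance in frame 1: 2.3. Distance in frame 2: 6.8.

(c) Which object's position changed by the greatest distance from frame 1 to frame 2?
the cyan cross

(moved 3.6; next 3.2)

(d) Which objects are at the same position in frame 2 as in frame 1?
the cyan star, the purple star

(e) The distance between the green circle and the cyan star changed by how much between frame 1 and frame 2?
-1.3

Distance in frame 1: 3.4. Distance in frame 2: 2.1.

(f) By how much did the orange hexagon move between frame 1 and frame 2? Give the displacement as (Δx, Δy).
(0.8, 3.1)

The orange hexagon was at (6.6, 4.6) in frame 1 and (7.4, 7.7) in frame 2.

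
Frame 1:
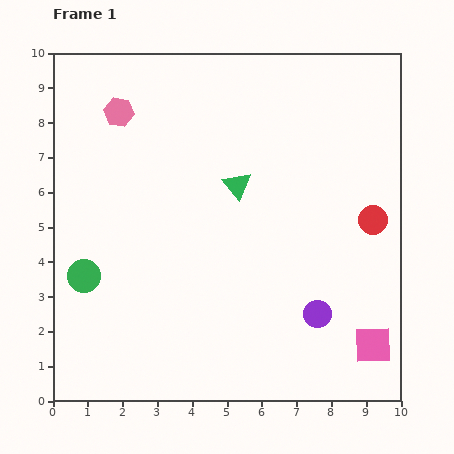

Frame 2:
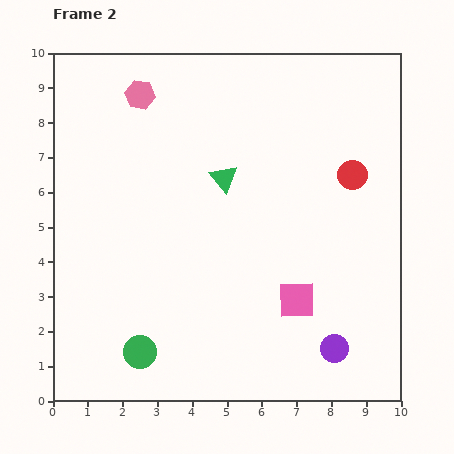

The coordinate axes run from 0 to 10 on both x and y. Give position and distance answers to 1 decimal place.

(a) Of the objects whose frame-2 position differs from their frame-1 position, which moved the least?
the green triangle

(moved 0.4)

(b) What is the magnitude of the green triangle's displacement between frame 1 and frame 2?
0.4

The green triangle moved from (5.3, 6.2) to (4.9, 6.4), a distance of √(0.4² + 0.2²) ≈ 0.4.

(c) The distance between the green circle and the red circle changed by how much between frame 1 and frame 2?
-0.5

Distance in frame 1: 8.5. Distance in frame 2: 8.0.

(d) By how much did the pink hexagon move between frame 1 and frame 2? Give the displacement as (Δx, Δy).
(0.6, 0.5)

The pink hexagon was at (1.9, 8.3) in frame 1 and (2.5, 8.8) in frame 2.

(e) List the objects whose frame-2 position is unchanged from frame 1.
none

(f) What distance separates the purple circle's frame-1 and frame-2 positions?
1.1

The purple circle moved from (7.6, 2.5) to (8.1, 1.5), a distance of √(0.5² + 1.0²) ≈ 1.1.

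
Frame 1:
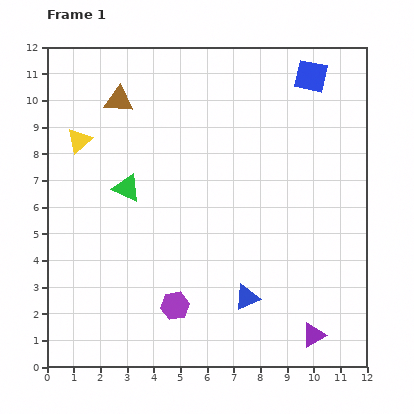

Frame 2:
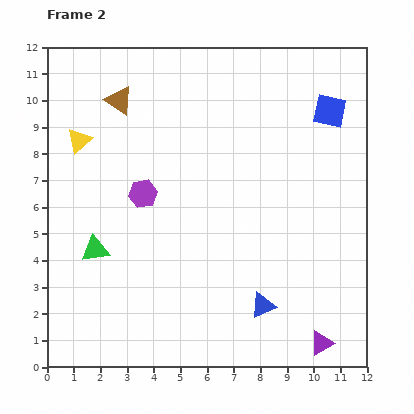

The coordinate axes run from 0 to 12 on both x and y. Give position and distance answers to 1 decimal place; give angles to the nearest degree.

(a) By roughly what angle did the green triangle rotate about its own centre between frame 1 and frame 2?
34° counter-clockwise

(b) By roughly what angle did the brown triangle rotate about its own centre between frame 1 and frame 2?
28° clockwise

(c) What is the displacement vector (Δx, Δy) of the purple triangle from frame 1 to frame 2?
(0.3, -0.3)

The purple triangle was at (10.0, 1.2) in frame 1 and (10.3, 0.9) in frame 2.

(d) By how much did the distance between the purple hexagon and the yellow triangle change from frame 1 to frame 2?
-4.1

Distance in frame 1: 7.2. Distance in frame 2: 3.1.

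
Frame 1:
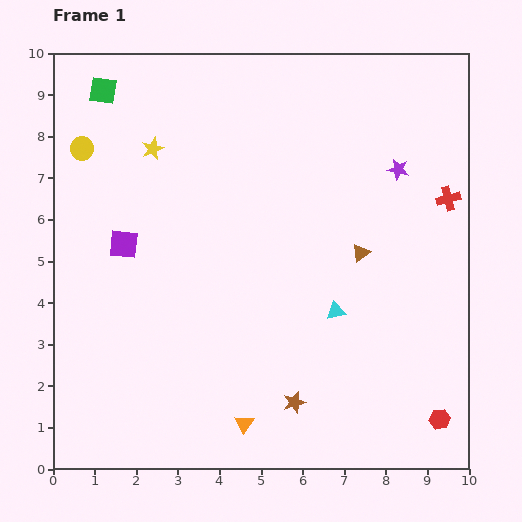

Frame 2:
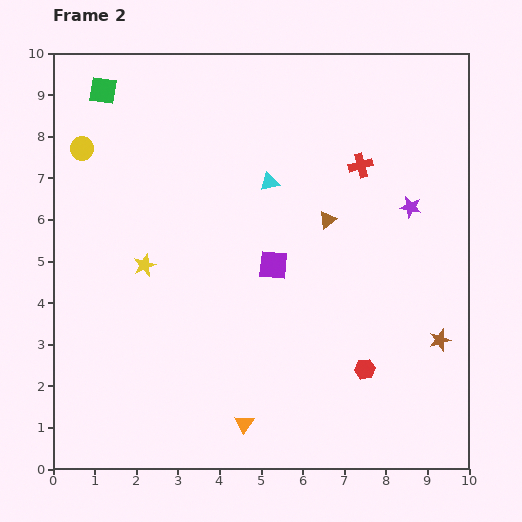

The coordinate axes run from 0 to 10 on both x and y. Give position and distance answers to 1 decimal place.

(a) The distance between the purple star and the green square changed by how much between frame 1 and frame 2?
+0.6

Distance in frame 1: 7.3. Distance in frame 2: 7.9.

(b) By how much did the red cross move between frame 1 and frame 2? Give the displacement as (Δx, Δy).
(-2.1, 0.8)

The red cross was at (9.5, 6.5) in frame 1 and (7.4, 7.3) in frame 2.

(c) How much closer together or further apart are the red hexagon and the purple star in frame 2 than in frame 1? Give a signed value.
-2.0

Distance in frame 1: 6.1. Distance in frame 2: 4.1.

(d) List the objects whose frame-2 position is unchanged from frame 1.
the orange triangle, the yellow circle, the green square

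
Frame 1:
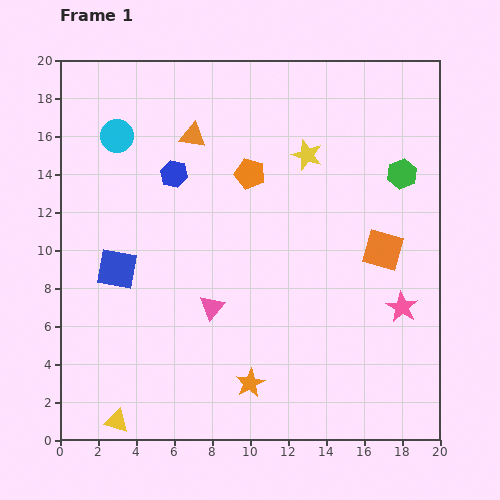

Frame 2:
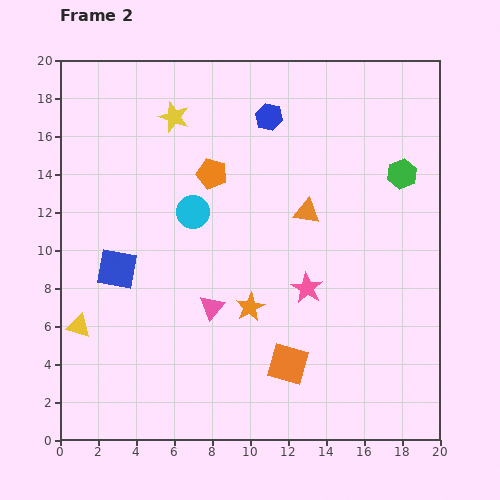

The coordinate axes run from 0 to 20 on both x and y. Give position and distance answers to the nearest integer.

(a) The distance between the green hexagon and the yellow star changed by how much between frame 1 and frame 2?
+7

Distance in frame 1: 5. Distance in frame 2: 12.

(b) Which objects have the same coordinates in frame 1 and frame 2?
the green hexagon, the pink triangle, the blue square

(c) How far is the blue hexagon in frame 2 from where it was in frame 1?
6

The blue hexagon moved from (6, 14) to (11, 17), a distance of √(5² + 3²) ≈ 6.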